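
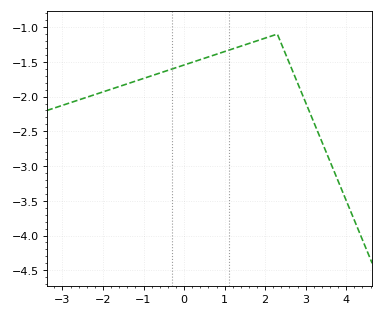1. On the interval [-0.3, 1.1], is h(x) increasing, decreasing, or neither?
increasing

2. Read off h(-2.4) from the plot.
-2.01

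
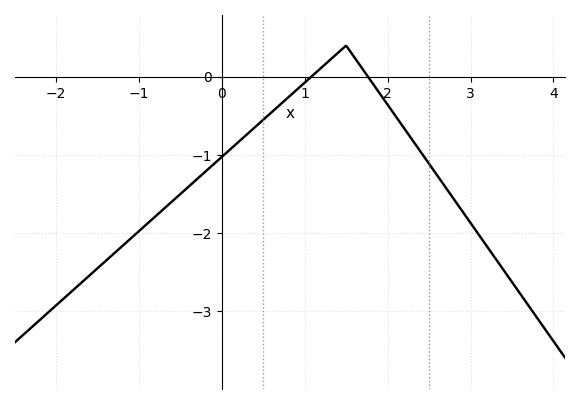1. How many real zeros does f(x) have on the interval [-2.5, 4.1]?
2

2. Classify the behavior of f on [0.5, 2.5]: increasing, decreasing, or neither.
neither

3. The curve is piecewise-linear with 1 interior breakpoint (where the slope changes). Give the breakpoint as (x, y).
(1.5, 0.4)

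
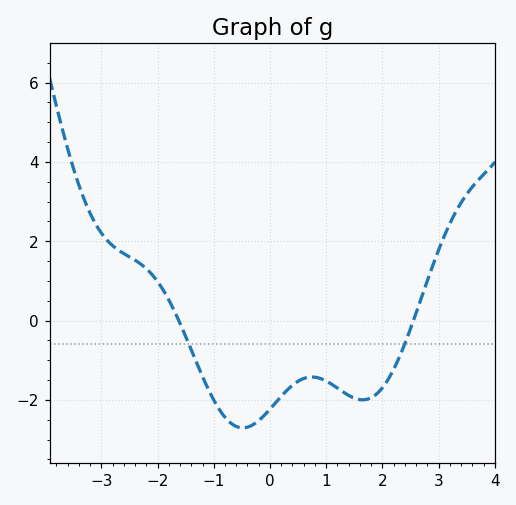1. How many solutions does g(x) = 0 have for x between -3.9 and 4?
2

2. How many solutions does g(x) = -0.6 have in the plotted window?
2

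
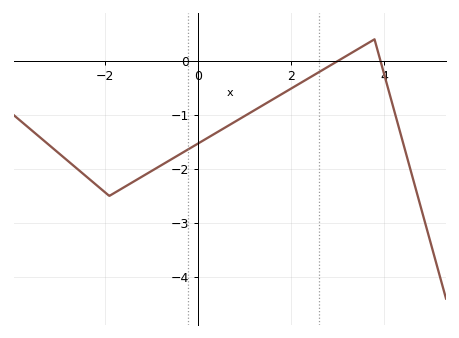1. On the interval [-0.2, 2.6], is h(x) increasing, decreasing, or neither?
increasing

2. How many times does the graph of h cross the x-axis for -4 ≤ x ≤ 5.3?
2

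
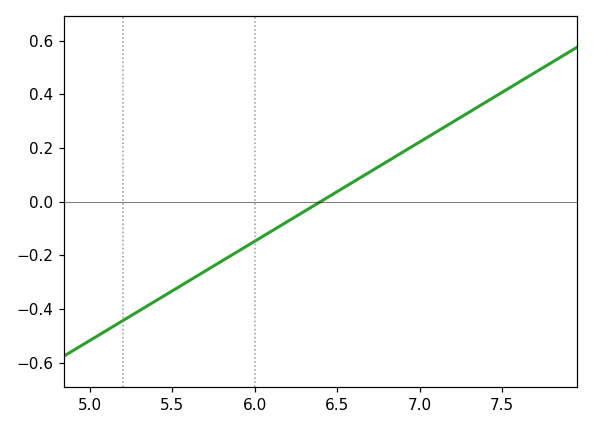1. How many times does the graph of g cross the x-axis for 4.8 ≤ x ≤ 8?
1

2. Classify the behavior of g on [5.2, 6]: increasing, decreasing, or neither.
increasing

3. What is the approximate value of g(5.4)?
-0.37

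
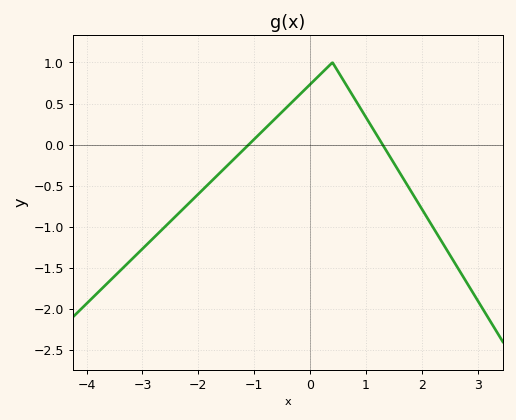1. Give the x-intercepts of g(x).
-1.1, 1.3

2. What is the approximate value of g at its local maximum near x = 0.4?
0.999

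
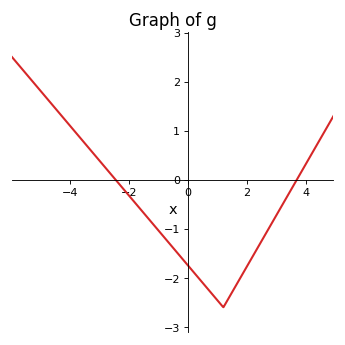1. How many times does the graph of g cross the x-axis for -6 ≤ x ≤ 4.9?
2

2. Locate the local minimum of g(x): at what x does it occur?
1.2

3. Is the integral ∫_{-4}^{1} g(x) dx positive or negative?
negative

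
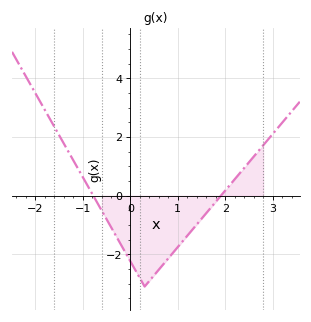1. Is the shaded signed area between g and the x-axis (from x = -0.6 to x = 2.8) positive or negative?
negative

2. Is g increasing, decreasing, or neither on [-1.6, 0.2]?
decreasing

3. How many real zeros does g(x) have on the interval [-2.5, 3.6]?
2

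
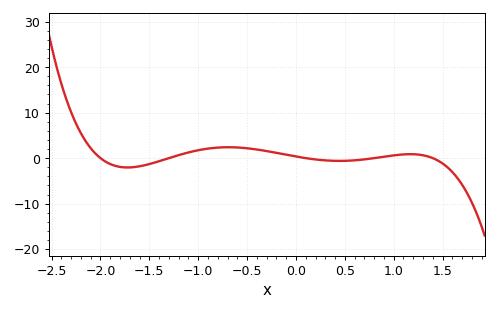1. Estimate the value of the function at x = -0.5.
2.17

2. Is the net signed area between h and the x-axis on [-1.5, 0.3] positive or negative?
positive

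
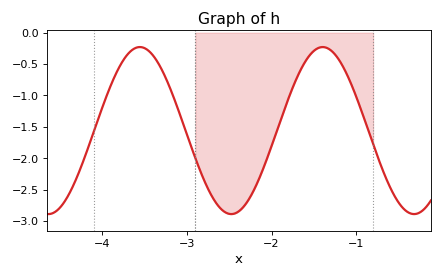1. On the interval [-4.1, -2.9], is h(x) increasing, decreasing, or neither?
neither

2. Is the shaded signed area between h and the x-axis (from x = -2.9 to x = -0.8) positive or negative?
negative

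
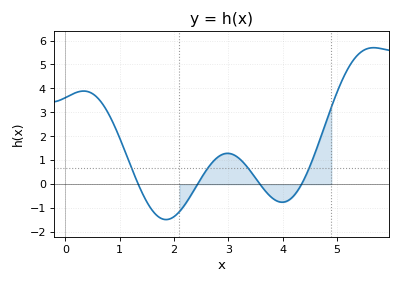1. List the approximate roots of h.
1.34, 2.43, 3.59, 4.35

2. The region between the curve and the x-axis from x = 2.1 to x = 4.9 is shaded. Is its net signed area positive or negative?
positive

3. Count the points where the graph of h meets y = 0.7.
4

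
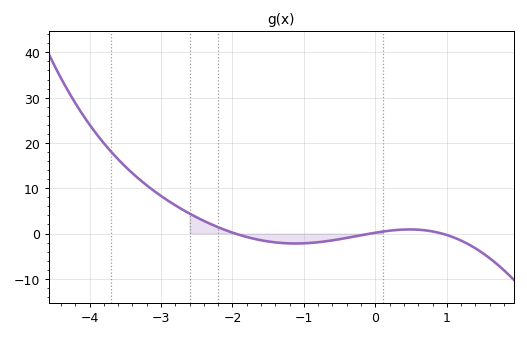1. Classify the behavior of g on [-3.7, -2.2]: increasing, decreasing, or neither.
decreasing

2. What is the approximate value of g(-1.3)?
-2.1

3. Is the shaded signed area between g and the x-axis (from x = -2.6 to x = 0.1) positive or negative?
negative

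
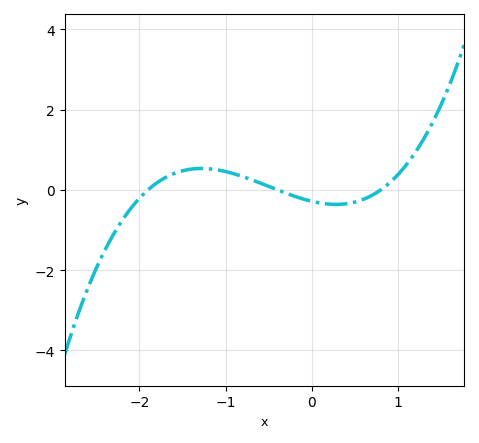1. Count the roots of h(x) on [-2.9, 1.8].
3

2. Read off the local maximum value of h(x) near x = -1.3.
0.6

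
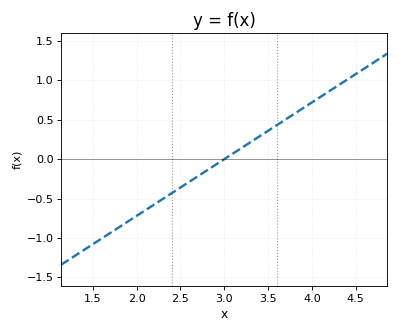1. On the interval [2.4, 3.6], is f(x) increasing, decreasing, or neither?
increasing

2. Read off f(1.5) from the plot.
-1.08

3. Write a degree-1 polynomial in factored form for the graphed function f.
y = 0.72(x - 3)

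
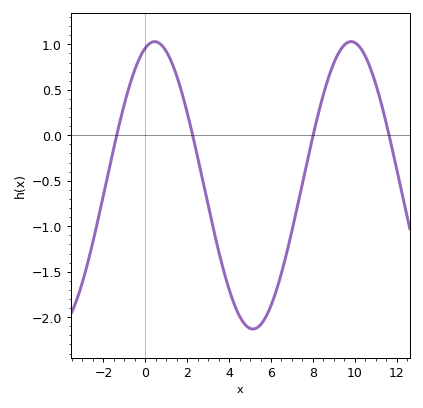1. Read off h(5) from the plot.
-2.12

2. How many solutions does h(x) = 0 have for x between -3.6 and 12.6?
4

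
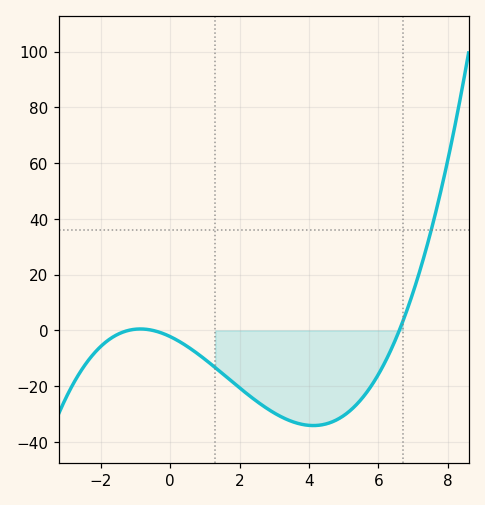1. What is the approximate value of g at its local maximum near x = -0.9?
0.511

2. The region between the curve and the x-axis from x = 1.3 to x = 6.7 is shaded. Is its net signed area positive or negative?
negative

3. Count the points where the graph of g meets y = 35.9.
1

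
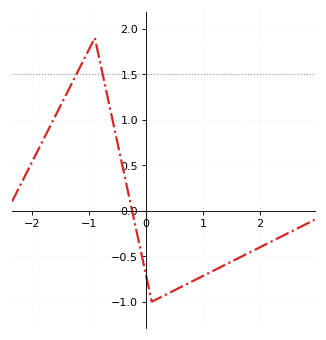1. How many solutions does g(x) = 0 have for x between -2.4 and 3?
1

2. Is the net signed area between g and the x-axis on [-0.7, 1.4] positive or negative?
negative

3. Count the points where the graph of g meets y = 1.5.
2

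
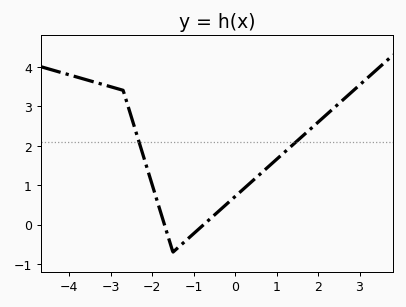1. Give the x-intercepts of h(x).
-1.8, -0.8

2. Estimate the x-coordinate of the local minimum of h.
-1.6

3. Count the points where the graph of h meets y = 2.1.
2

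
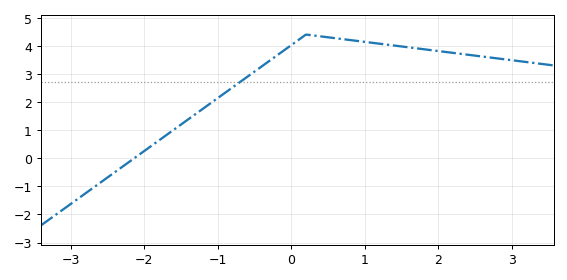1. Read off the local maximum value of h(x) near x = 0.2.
4.4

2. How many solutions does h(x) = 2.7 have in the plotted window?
1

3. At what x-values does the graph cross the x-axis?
-2.1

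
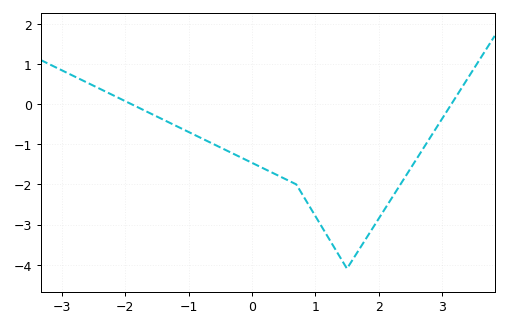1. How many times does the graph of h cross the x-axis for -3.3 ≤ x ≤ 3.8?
2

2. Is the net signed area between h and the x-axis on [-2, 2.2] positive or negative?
negative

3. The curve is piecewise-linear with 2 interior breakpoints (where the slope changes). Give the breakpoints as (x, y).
(0.7, -2); (1.5, -4.1)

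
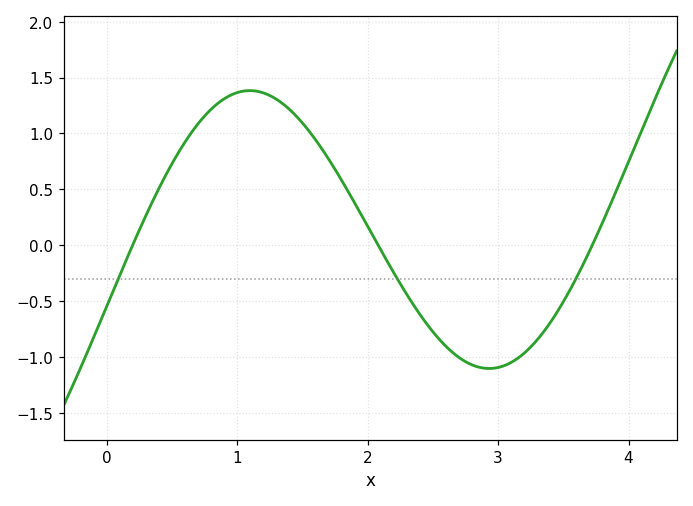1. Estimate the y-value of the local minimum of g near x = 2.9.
-1.1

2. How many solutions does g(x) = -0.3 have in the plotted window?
3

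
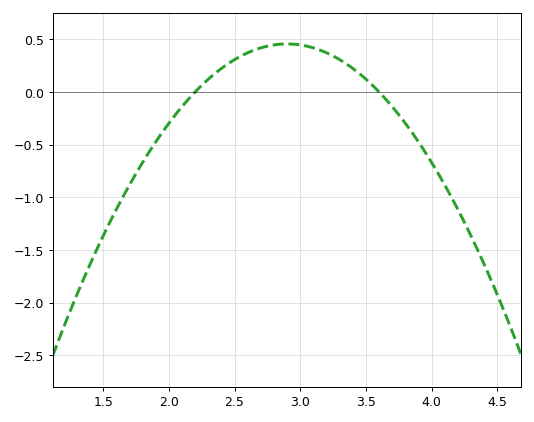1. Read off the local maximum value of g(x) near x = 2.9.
0.456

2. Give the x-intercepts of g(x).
2.2, 3.6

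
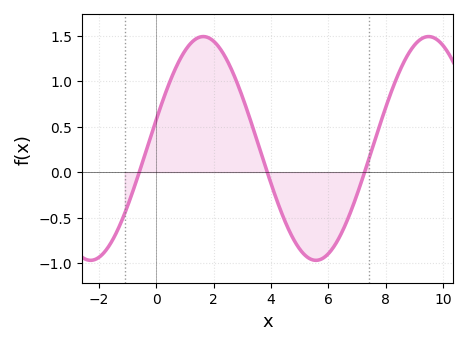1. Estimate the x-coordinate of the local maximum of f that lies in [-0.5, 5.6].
1.64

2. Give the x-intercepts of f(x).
-0.591, 3.87, 7.26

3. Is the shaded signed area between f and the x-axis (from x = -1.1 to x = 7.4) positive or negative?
positive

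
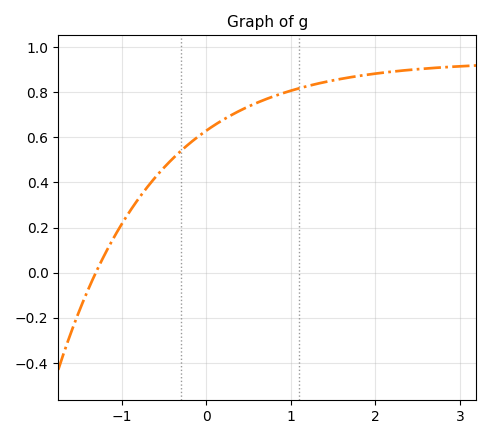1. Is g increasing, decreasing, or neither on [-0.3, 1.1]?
increasing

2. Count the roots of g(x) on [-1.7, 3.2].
1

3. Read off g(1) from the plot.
0.8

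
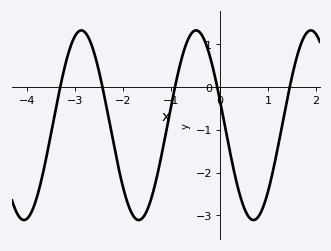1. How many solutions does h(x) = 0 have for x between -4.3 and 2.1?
5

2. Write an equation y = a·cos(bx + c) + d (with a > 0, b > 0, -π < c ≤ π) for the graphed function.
y = 2.22cos(2.64x + 1.29) - 0.89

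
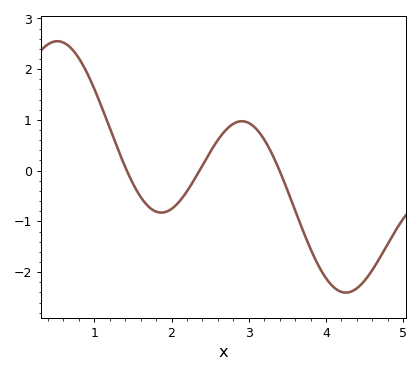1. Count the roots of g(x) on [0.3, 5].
3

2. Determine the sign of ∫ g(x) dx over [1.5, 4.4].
negative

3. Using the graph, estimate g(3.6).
-0.8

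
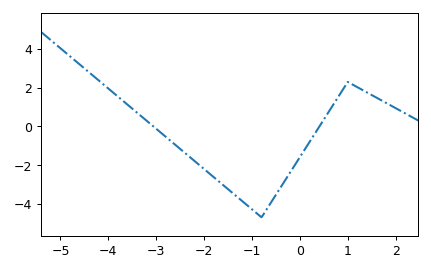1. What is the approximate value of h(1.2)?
2.03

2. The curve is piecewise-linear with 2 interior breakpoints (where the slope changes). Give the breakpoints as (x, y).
(-0.8, -4.7); (1, 2.3)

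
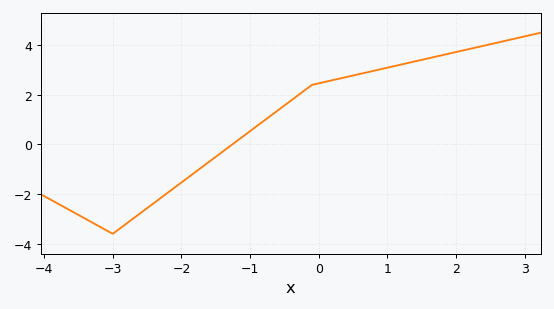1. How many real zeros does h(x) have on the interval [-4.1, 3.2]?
1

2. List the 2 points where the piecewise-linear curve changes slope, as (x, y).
(-3, -3.6); (-0.1, 2.4)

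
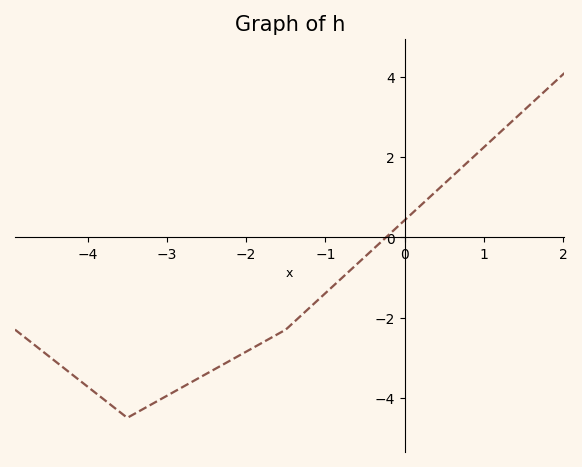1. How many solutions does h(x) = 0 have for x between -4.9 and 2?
1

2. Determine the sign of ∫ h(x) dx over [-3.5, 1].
negative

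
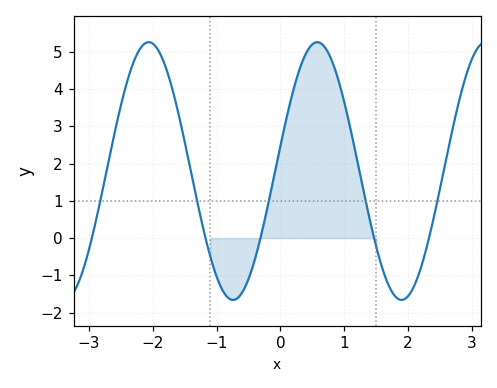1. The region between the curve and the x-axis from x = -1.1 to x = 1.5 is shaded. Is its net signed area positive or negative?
positive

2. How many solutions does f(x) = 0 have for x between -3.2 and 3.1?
5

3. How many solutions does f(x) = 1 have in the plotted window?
5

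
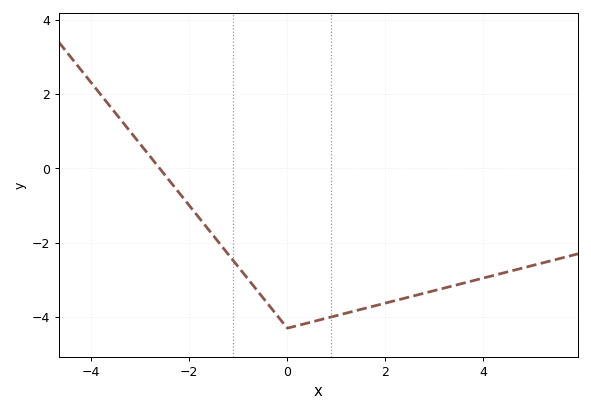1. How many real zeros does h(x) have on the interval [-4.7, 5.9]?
1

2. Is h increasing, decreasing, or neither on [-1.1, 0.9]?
neither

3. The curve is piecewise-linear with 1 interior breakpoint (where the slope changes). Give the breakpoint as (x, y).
(0, -4.3)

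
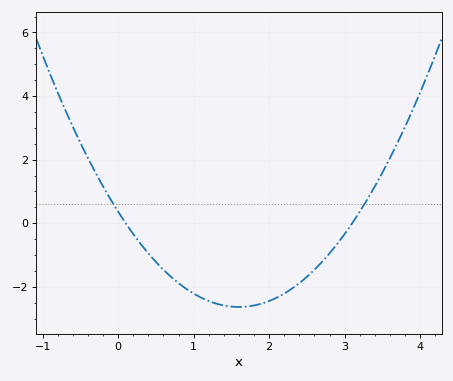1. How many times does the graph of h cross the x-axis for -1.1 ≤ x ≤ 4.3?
2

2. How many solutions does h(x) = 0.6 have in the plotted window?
2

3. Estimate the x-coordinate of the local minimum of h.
1.6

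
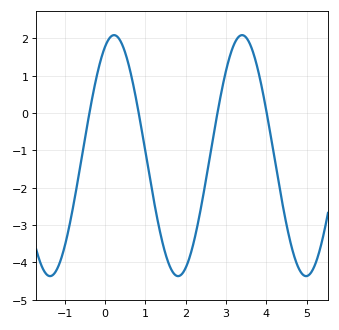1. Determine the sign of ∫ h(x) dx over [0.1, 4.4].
negative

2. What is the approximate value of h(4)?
0.072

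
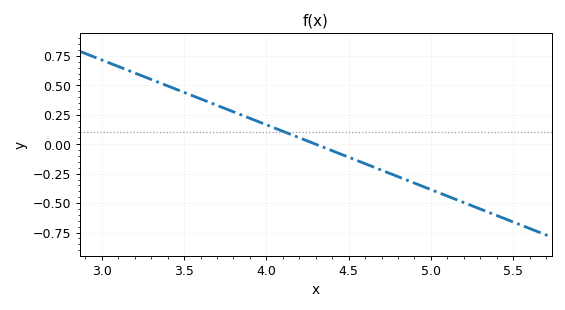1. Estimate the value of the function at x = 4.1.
0.11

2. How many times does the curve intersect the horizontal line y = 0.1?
1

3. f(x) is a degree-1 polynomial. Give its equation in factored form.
y = -0.55(x - 4.3)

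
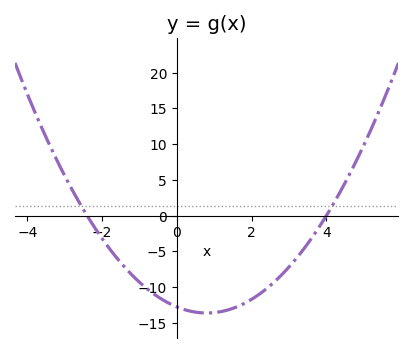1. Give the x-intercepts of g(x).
-2.4, 4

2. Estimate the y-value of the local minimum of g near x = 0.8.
-13.6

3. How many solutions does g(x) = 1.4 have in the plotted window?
2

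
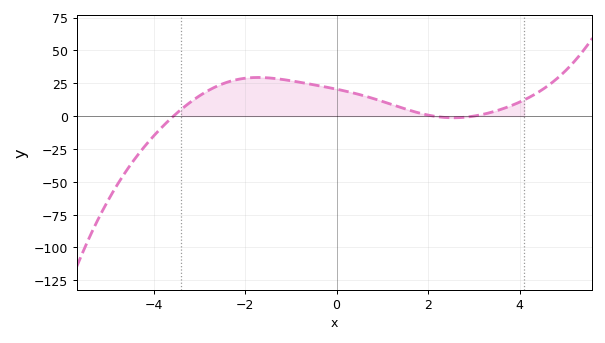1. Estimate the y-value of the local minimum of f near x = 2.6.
-1.28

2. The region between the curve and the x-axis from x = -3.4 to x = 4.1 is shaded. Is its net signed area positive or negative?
positive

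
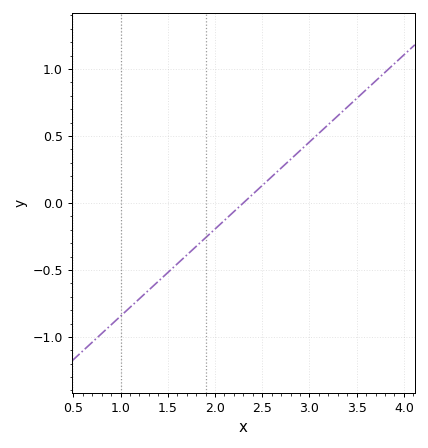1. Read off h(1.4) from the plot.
-0.6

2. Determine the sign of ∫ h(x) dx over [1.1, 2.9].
negative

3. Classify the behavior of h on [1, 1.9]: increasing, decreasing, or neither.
increasing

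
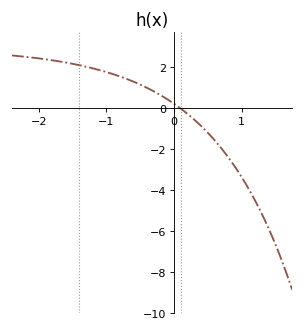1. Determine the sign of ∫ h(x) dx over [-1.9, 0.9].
positive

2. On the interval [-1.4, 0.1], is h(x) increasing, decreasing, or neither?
decreasing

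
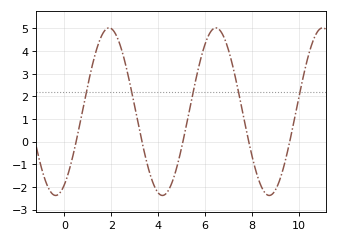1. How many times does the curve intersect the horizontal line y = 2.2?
5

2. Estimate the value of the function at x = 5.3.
1.2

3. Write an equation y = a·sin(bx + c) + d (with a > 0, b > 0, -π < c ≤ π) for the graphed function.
y = 3.7sin(1.4x - 1.1) + 1.32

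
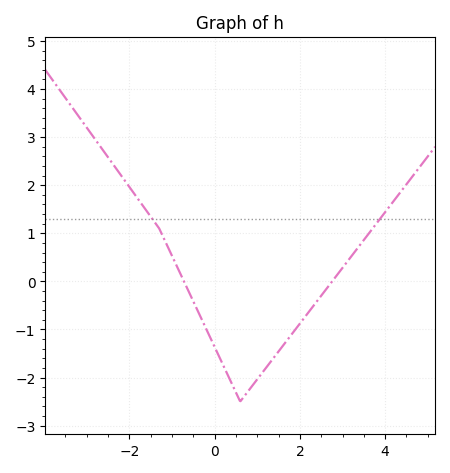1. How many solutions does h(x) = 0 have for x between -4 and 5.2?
2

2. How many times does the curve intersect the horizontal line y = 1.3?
2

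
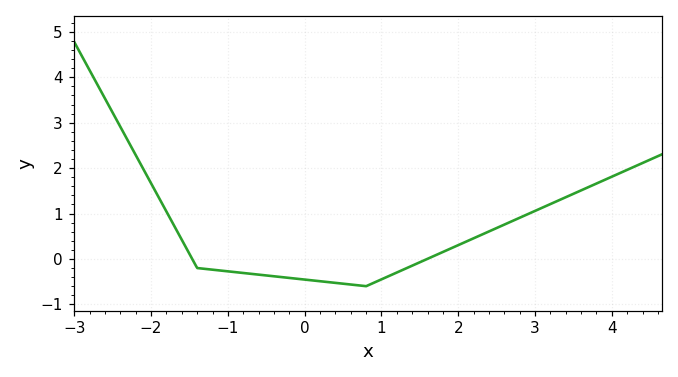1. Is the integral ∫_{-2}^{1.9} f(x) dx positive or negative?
negative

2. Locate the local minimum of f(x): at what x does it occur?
0.8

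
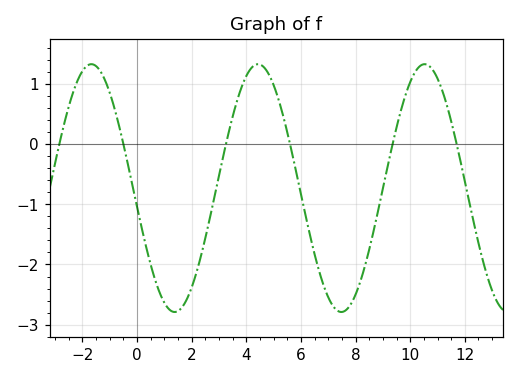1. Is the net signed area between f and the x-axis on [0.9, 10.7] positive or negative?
negative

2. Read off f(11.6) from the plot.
0.197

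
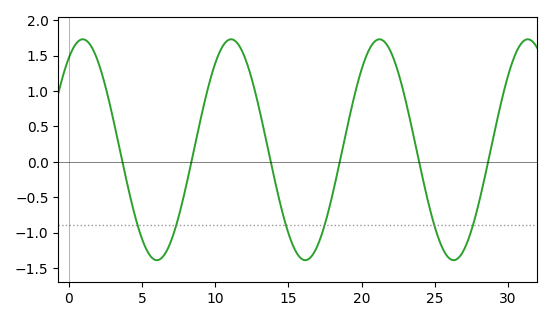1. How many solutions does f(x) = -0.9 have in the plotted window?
6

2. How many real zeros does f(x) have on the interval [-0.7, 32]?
6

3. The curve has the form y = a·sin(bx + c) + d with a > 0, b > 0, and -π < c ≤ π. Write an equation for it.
y = 1.56sin(0.62x + 0.98) + 0.17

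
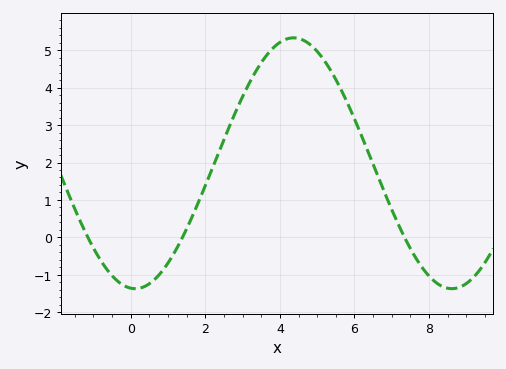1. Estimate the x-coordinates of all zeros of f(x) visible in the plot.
-1.2, 1.4, 7.4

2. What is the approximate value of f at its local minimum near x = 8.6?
-1.4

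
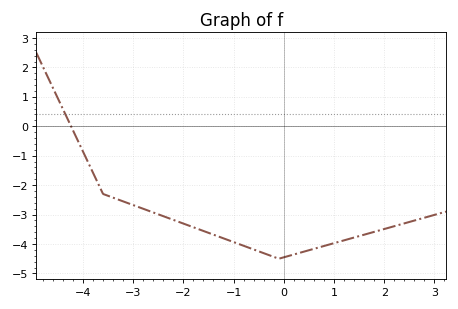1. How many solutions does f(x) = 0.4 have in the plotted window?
1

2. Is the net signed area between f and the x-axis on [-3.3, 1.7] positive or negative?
negative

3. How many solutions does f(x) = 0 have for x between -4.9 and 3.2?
1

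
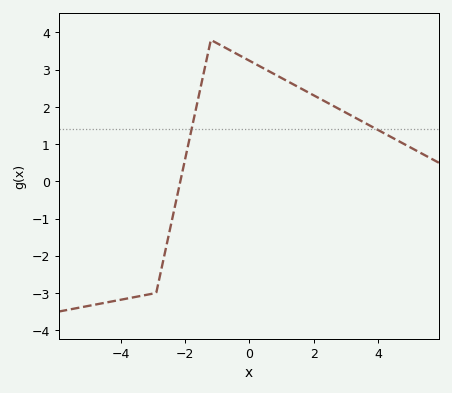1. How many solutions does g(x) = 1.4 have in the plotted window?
2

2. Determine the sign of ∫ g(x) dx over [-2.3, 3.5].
positive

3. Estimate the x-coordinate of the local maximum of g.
-1.2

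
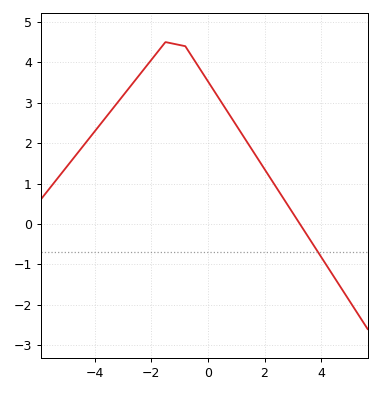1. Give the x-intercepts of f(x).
3.2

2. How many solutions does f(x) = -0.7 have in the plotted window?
1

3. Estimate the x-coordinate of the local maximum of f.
-1.4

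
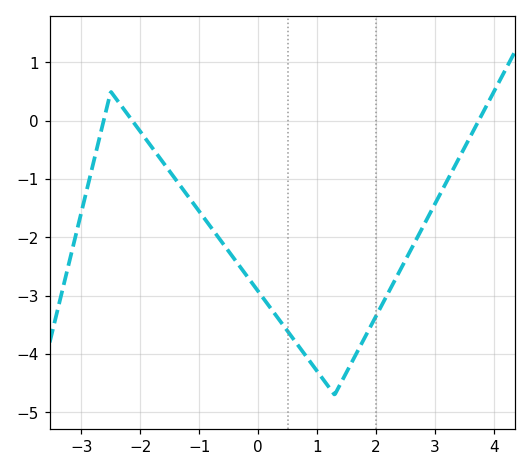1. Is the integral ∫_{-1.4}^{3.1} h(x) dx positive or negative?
negative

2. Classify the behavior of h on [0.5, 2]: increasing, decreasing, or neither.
neither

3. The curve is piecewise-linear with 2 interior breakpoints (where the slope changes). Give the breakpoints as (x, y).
(-2.5, 0.5); (1.3, -4.7)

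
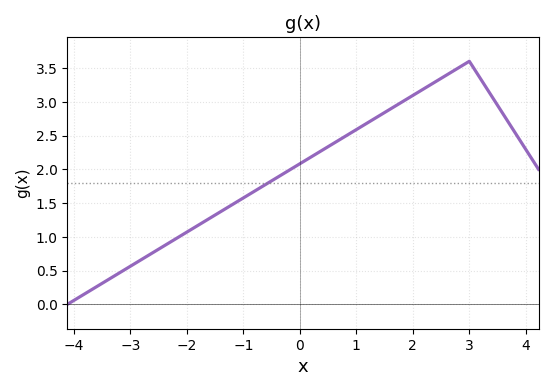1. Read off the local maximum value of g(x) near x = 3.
3.6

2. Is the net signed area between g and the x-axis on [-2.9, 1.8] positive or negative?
positive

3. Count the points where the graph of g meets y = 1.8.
1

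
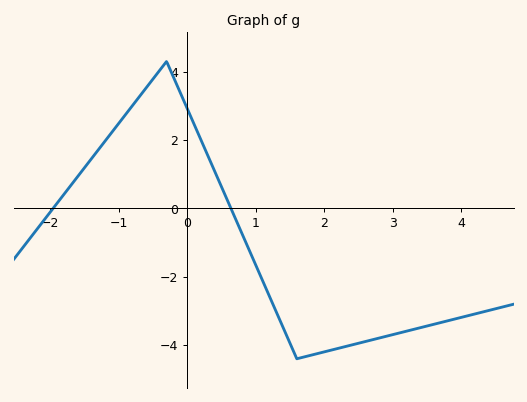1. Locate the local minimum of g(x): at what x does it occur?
1.6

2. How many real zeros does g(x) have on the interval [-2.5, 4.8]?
2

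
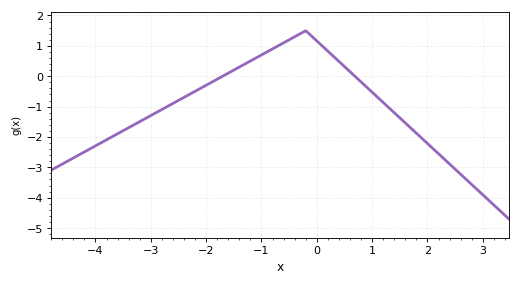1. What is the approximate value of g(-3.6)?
-1.9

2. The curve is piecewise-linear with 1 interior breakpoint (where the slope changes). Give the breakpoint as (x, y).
(-0.2, 1.5)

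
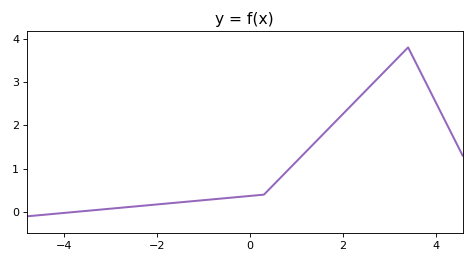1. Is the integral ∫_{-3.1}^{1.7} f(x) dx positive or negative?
positive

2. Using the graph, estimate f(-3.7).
0.008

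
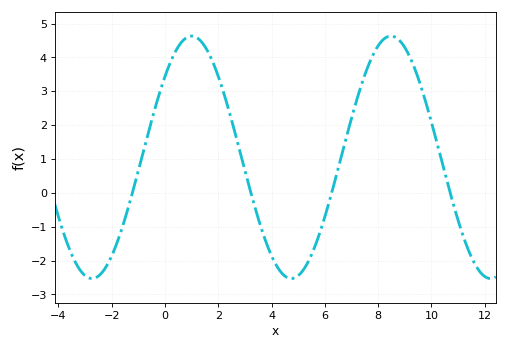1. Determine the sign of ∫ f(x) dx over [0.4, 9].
positive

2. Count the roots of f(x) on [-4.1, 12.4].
4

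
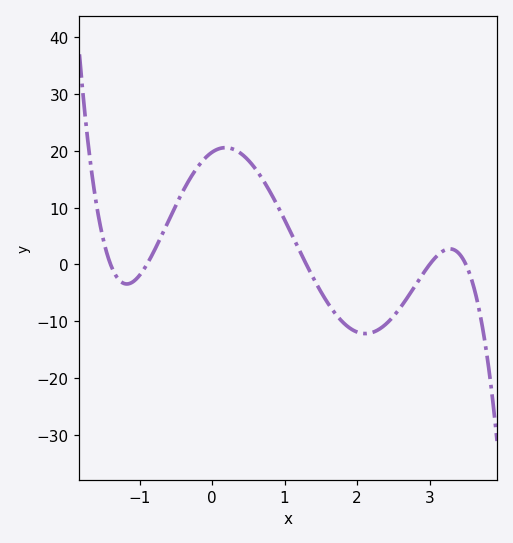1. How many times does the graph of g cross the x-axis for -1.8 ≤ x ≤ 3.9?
5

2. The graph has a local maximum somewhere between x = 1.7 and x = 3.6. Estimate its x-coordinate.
3.28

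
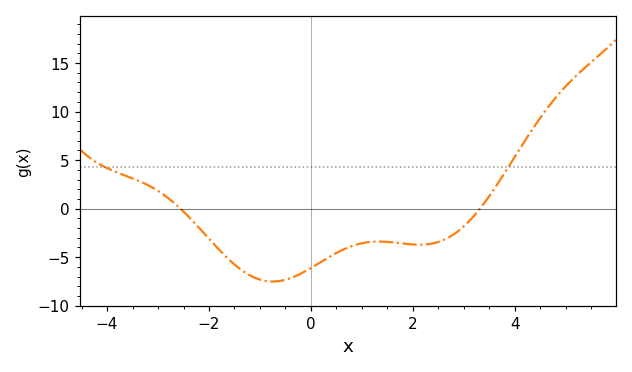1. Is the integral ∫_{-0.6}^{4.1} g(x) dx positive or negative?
negative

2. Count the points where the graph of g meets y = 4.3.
2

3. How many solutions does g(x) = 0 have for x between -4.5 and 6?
2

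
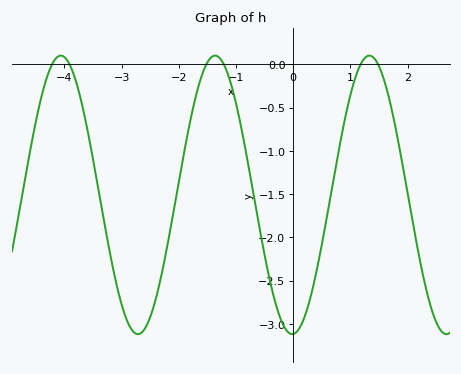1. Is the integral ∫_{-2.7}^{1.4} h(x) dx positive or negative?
negative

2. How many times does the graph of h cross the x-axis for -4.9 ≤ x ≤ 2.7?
6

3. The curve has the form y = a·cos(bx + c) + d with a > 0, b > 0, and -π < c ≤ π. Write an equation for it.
y = 1.61cos(2.33x - 3.1) - 1.51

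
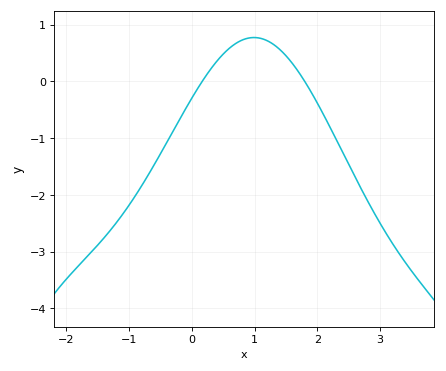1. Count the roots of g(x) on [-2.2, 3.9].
2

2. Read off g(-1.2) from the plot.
-2.49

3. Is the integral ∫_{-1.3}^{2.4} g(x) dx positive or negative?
negative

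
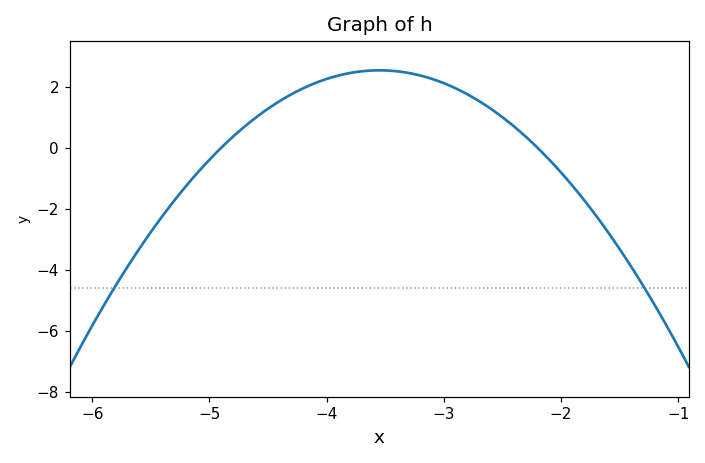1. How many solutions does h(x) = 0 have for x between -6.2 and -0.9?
2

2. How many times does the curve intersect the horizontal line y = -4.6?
2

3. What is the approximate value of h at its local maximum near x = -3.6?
2.53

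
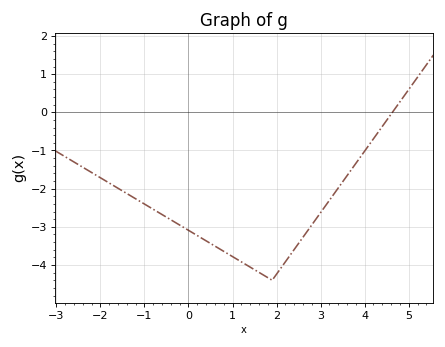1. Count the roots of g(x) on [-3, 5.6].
1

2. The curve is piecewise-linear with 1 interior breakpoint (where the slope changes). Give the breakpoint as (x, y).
(1.9, -4.4)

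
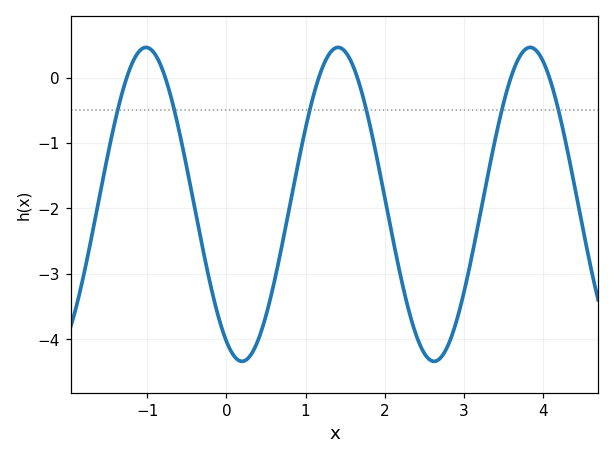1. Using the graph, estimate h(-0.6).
-0.8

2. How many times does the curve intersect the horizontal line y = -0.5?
6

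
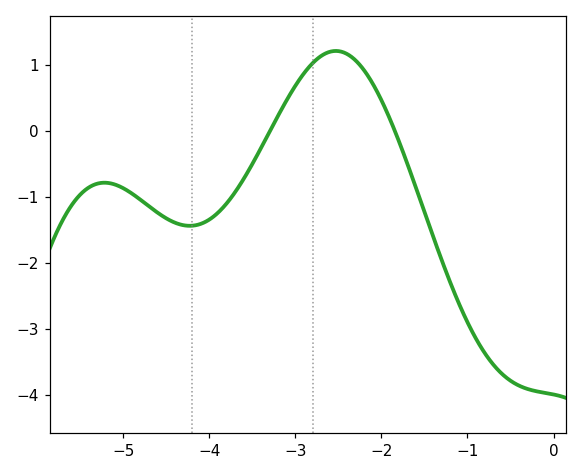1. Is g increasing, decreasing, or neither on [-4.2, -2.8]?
increasing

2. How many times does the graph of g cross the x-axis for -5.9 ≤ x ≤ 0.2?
2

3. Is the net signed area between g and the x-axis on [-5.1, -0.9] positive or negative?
negative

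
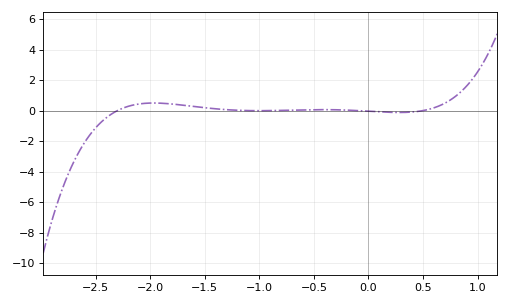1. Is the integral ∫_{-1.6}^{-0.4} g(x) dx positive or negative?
positive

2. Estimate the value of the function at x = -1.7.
0.4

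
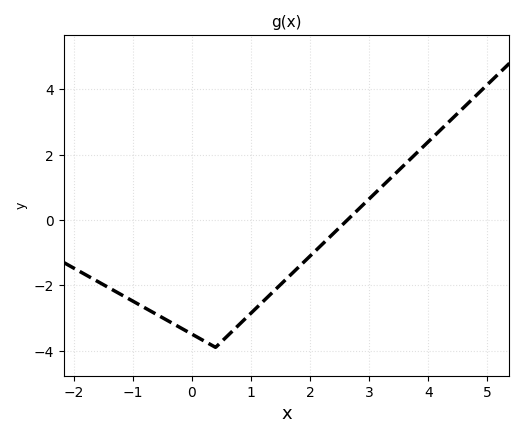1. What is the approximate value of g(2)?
-1.2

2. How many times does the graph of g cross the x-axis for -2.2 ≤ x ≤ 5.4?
1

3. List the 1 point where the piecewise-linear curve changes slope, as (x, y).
(0.4, -3.9)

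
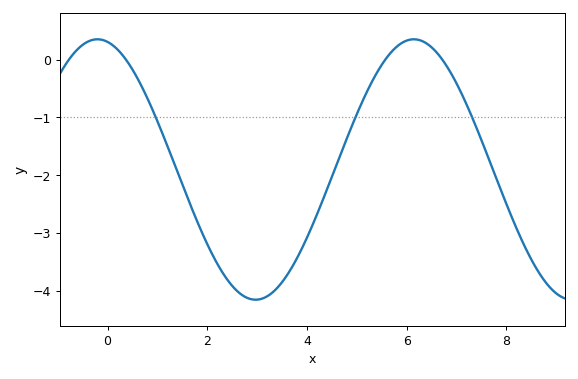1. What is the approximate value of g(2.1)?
-3.36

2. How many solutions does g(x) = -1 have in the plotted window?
3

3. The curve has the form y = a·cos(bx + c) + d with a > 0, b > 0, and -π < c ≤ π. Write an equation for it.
y = 2.25cos(0.99x + 0.2) - 1.9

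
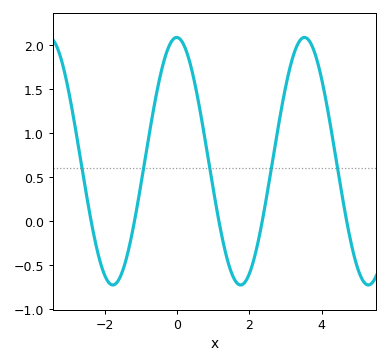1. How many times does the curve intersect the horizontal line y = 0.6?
5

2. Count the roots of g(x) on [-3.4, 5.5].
5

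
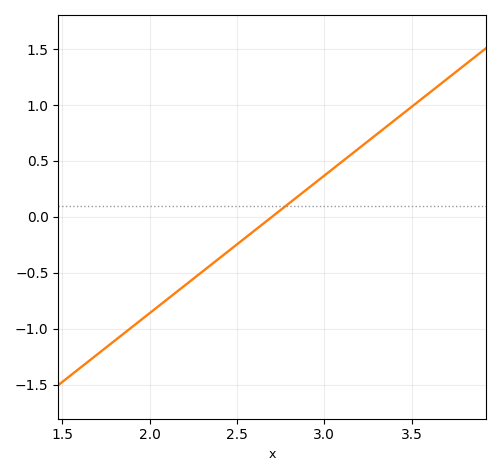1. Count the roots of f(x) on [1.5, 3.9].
1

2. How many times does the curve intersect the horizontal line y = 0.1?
1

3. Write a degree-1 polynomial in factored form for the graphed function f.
y = 1.23(x - 2.7)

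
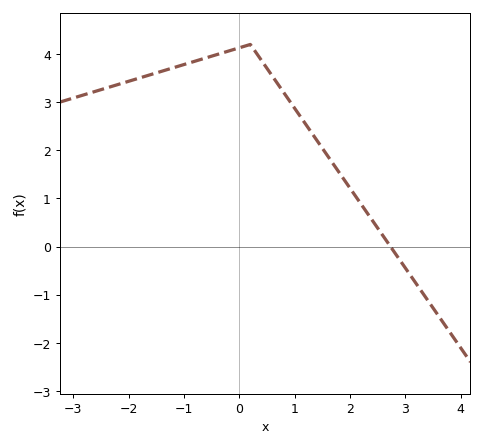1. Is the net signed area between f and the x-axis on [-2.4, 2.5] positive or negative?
positive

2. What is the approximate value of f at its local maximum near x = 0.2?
4.2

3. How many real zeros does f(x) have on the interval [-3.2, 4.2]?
1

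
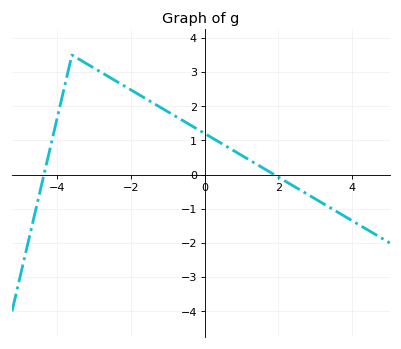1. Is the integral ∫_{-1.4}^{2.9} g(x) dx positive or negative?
positive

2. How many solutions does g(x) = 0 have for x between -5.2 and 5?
2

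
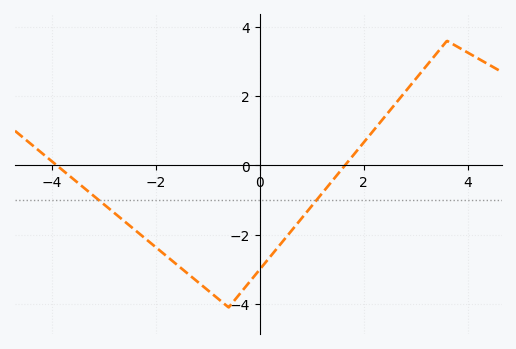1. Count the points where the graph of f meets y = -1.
2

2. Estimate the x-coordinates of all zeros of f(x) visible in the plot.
-3.91, 1.64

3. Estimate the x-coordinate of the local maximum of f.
3.6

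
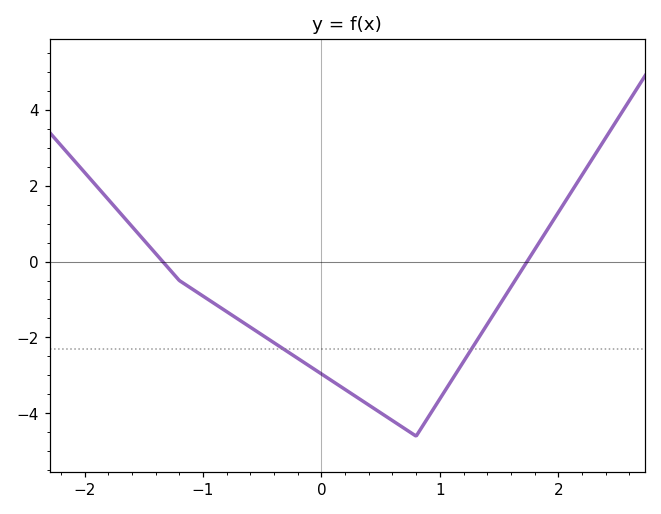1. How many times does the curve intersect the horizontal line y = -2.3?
2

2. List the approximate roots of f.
-1.3, 1.7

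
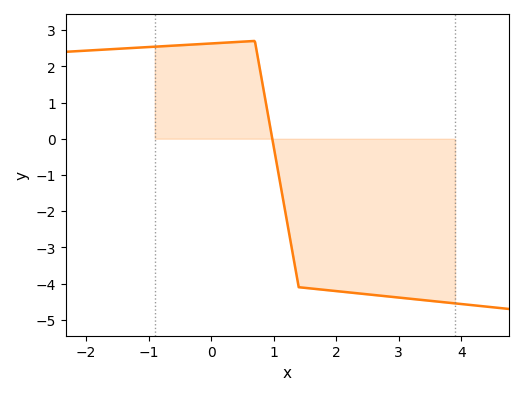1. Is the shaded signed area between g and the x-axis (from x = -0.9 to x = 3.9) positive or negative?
negative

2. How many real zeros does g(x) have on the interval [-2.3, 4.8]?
1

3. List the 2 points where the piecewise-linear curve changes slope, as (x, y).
(0.7, 2.7); (1.4, -4.1)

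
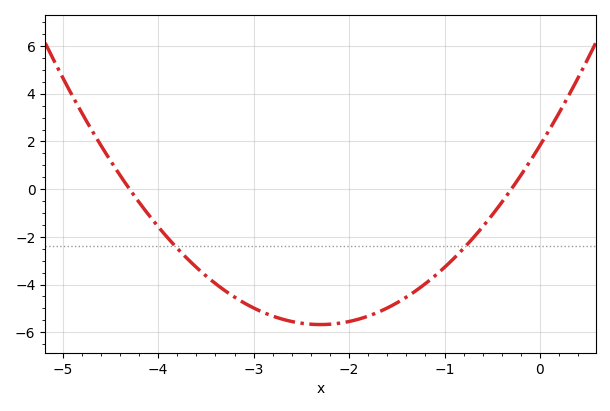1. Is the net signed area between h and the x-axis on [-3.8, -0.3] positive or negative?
negative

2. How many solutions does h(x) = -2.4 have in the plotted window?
2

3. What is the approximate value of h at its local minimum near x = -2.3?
-5.68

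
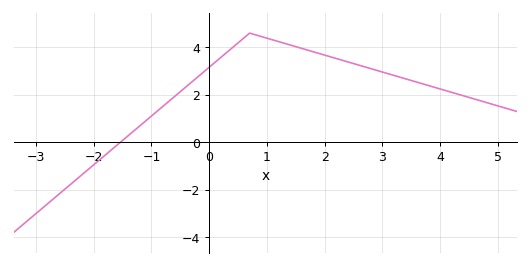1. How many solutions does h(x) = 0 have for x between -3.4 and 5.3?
1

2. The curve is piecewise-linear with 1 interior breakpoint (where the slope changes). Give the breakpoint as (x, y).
(0.7, 4.6)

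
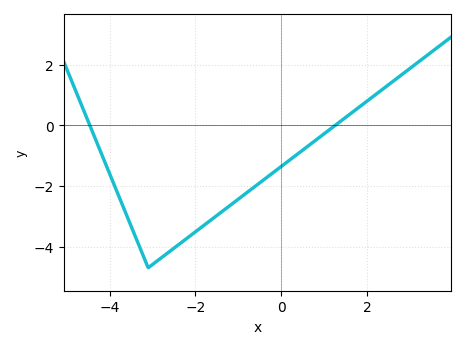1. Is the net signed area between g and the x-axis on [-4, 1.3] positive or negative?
negative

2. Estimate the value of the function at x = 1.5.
0.2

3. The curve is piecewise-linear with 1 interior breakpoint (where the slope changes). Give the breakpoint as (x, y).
(-3.1, -4.7)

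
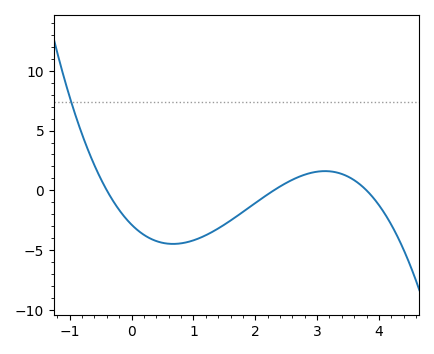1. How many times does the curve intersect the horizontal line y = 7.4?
1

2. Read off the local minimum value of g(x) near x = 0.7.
-4.5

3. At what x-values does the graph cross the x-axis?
-0.4, 2.3, 3.8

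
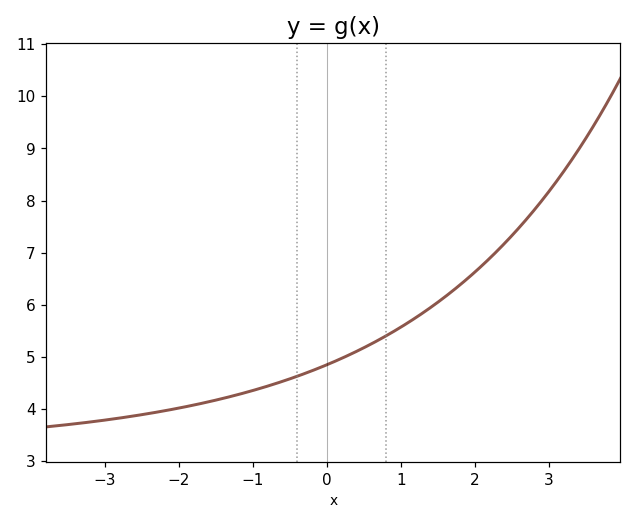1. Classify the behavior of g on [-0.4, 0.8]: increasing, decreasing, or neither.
increasing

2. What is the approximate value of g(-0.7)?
4.5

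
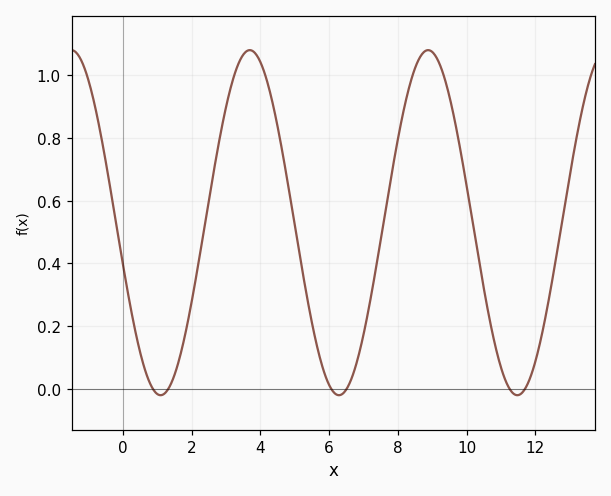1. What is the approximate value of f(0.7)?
0.04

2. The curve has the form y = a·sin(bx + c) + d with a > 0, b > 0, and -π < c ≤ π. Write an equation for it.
y = 0.55sin(1.2x - 2.9) + 0.53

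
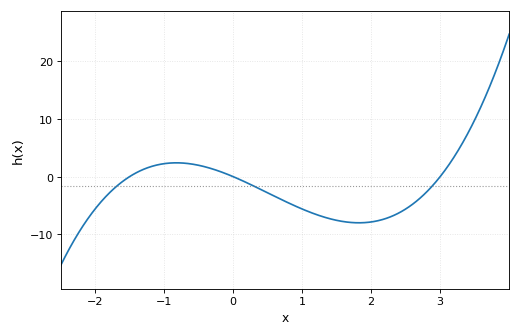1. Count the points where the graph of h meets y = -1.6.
3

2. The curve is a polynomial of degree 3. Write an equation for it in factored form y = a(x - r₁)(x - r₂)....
y = 1.12(x + 1.5)(x - 0)(x - 3)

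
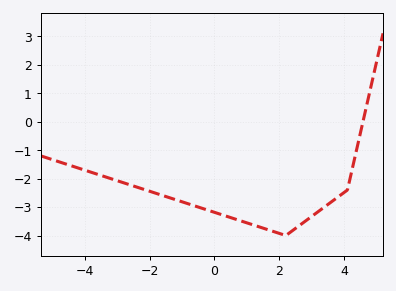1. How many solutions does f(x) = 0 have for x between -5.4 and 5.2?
1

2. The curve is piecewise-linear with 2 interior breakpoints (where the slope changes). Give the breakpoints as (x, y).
(2.2, -4); (4.1, -2.4)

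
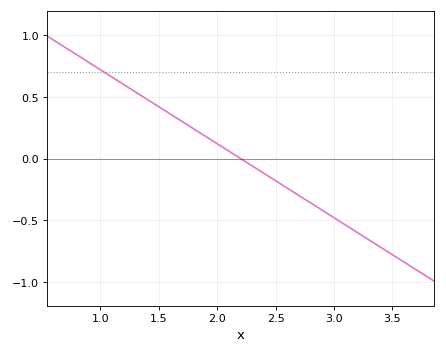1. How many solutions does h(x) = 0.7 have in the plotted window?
1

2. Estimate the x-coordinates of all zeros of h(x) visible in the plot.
2.2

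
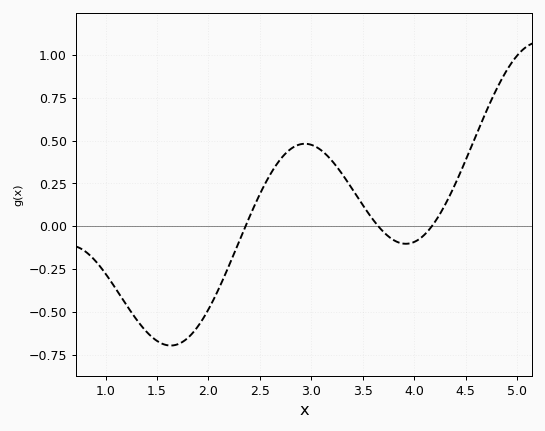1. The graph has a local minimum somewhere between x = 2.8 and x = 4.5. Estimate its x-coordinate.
3.9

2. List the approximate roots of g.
2.4, 3.6, 4.2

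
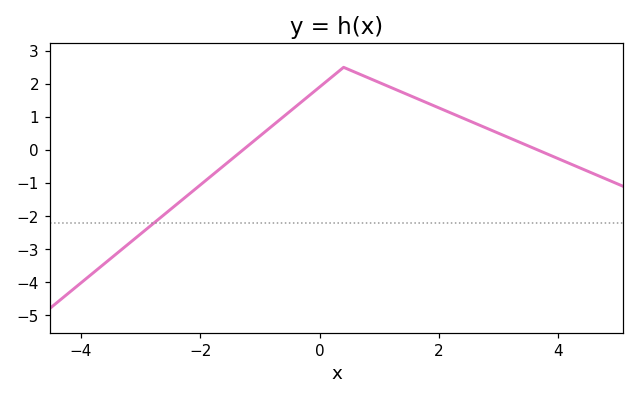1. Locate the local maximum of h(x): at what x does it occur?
0.4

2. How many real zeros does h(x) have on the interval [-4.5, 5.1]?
2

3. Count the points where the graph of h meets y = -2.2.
1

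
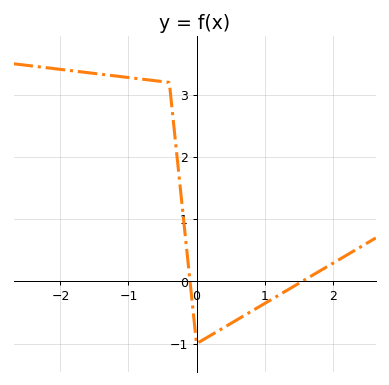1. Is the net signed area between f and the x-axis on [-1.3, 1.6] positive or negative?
positive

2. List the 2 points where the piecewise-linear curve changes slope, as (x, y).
(-0.4, 3.2); (0, -1)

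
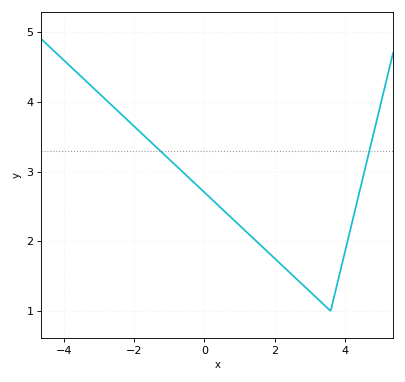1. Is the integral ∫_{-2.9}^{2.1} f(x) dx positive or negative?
positive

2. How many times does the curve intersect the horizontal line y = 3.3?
2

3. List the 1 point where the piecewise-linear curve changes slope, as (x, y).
(3.6, 1)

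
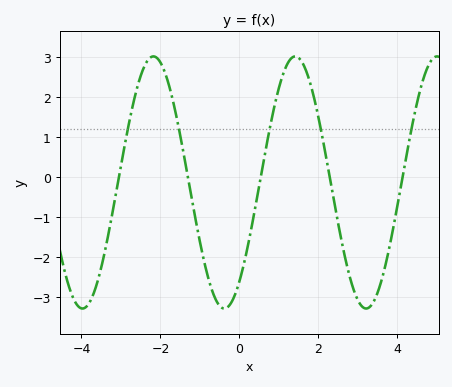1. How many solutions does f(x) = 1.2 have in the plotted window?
5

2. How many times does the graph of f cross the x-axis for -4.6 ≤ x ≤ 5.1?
5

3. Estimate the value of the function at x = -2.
2.9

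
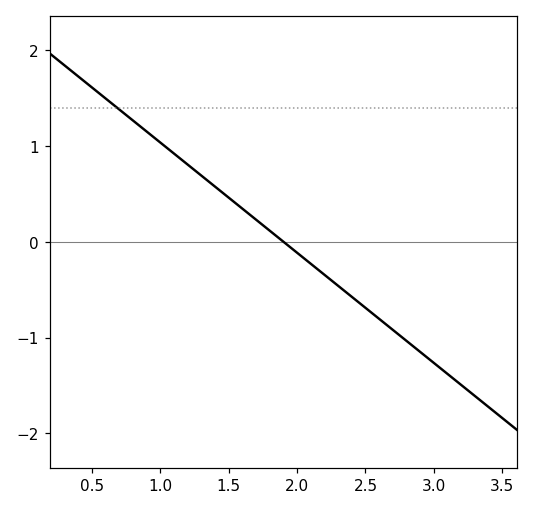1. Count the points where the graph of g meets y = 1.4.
1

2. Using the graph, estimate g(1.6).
0.345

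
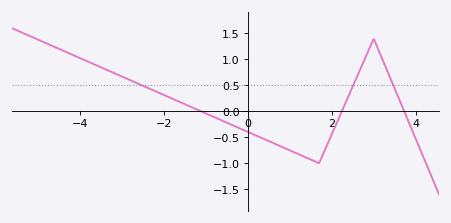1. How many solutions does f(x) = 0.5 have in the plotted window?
3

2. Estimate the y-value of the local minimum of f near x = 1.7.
-0.999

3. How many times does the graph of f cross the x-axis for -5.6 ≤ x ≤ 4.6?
3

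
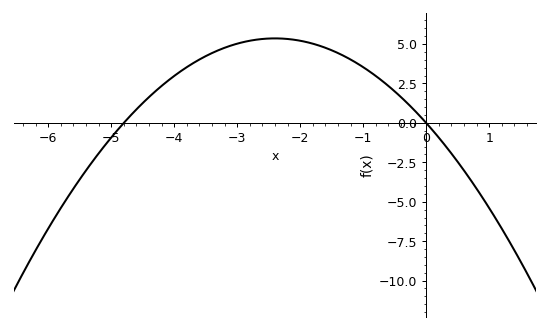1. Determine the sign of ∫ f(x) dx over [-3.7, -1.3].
positive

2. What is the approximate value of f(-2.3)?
5.4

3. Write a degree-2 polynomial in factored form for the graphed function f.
y = -0.93(x + 4.8)(x - 0)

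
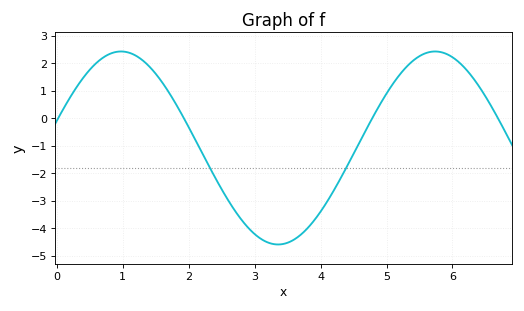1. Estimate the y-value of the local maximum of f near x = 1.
2.43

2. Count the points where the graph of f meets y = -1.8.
2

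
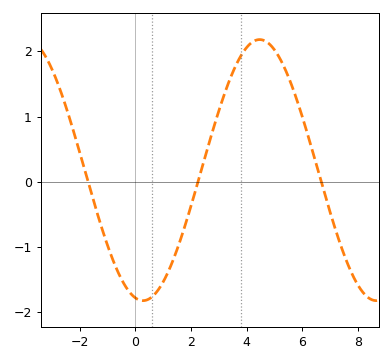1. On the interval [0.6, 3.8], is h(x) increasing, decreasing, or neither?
increasing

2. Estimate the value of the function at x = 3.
1.1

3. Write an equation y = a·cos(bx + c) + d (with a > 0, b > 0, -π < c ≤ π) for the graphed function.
y = 2cos(0.75x + 2.9) + 0.18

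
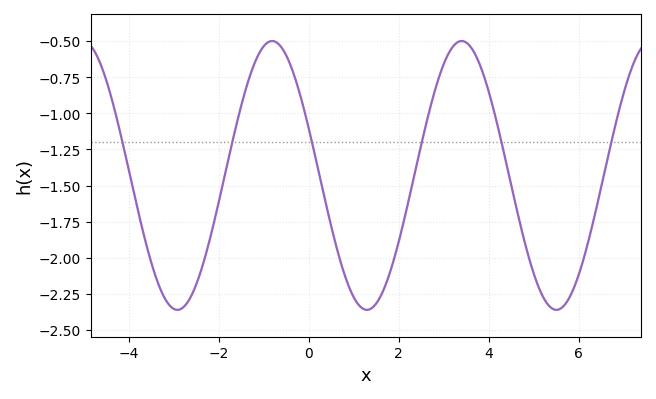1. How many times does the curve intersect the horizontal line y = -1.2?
6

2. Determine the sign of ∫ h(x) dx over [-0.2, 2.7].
negative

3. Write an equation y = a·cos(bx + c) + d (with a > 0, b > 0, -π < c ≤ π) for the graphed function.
y = 0.93cos(1.5x + 1.2) - 1.43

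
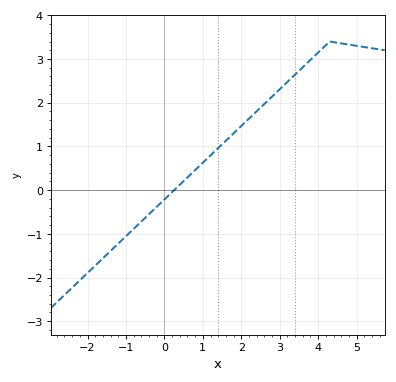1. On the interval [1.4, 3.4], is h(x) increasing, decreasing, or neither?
increasing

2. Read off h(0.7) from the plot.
0.374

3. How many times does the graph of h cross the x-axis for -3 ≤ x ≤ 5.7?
1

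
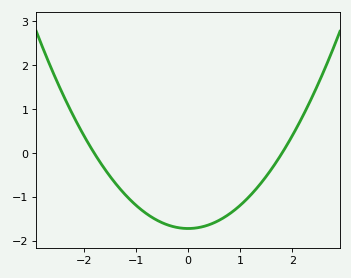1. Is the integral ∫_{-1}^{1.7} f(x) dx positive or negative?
negative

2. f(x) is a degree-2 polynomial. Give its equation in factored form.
y = 0.53(x + 1.8)(x - 1.8)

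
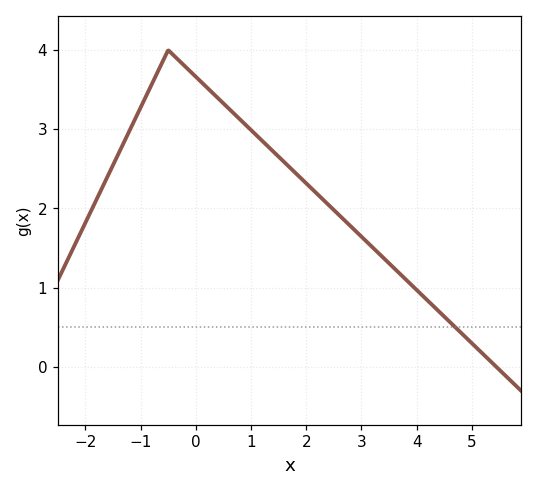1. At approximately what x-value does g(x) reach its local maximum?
-0.499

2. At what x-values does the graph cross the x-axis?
5.44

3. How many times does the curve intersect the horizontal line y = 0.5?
1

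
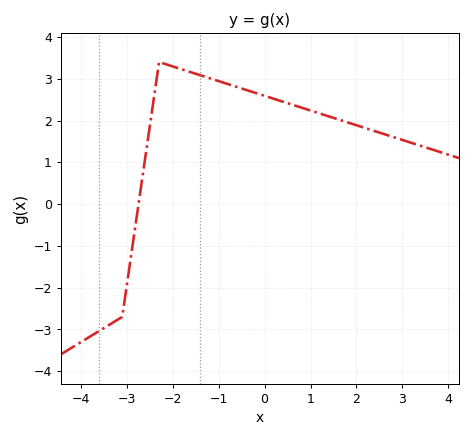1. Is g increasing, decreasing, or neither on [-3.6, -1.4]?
neither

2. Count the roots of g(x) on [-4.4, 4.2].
1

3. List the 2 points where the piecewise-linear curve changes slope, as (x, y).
(-3.1, -2.7); (-2.3, 3.4)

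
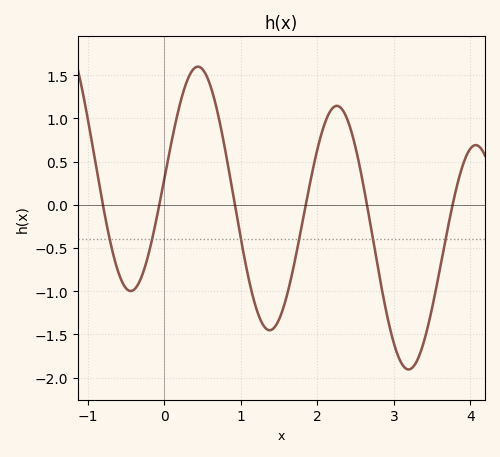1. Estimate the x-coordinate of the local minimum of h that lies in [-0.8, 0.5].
-0.44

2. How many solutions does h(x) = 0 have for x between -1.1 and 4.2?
6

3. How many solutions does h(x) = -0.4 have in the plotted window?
6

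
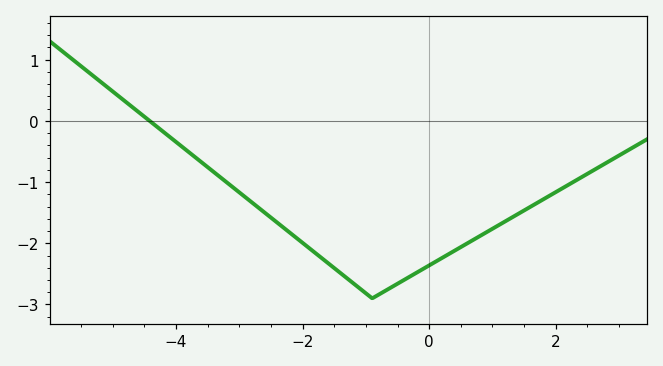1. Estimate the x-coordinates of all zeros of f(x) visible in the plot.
-4.4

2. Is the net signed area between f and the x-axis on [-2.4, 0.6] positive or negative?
negative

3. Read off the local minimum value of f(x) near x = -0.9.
-2.9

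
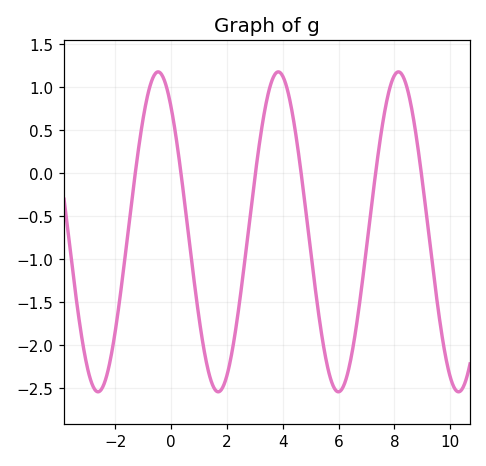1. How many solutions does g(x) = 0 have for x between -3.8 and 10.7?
6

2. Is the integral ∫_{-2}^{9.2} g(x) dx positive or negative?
negative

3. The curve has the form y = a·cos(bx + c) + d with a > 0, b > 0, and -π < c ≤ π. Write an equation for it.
y = 1.86cos(1.5x + 0.67) - 0.68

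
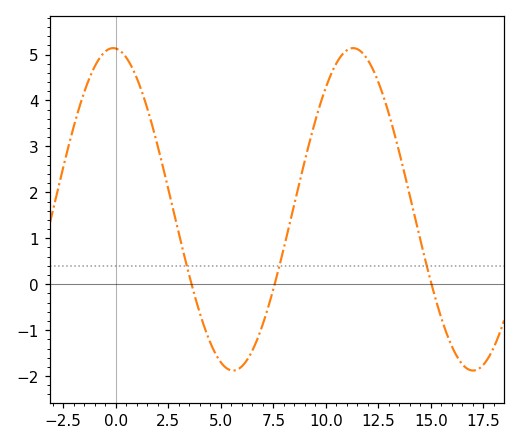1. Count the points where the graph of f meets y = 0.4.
3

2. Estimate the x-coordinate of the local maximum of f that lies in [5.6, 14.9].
11.3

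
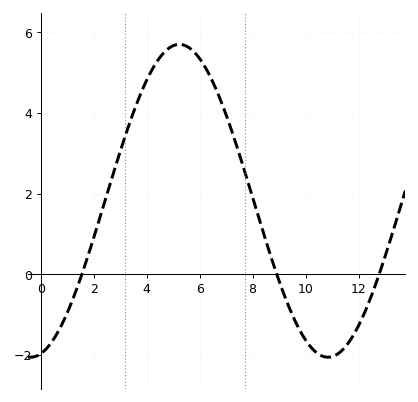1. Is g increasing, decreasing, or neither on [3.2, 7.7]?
neither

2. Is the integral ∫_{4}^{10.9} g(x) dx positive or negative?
positive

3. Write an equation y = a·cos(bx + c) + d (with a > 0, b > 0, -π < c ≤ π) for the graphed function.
y = 3.88cos(0.56x - 2.93) + 1.82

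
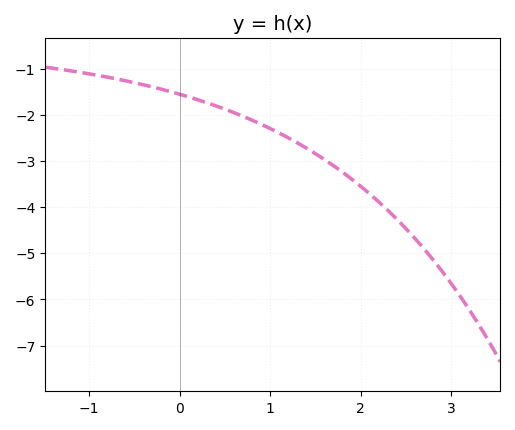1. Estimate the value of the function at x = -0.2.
-1.44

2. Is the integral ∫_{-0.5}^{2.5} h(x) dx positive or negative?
negative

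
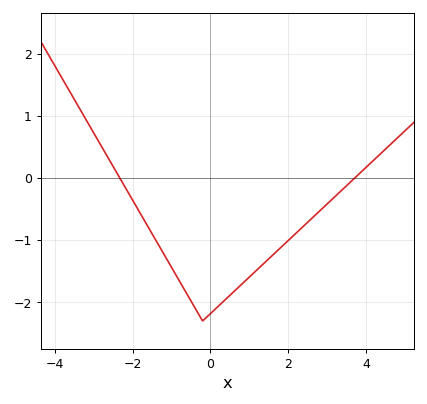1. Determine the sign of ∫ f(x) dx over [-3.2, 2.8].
negative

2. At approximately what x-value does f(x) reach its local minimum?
-0.2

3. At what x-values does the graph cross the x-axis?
-2.33, 3.71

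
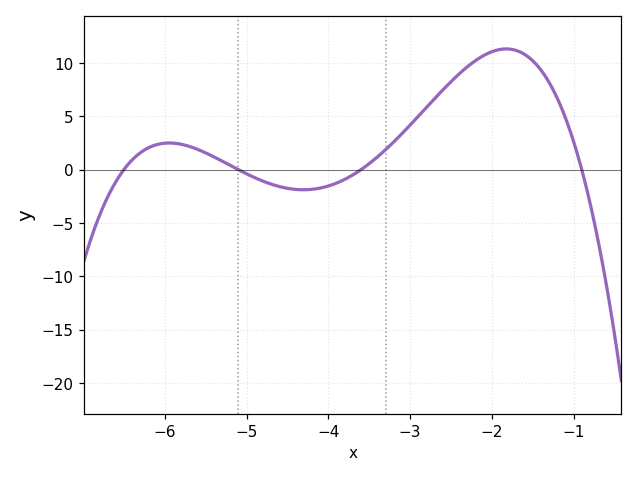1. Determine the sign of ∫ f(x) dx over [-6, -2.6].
positive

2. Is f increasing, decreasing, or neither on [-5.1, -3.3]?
neither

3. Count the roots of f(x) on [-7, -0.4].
4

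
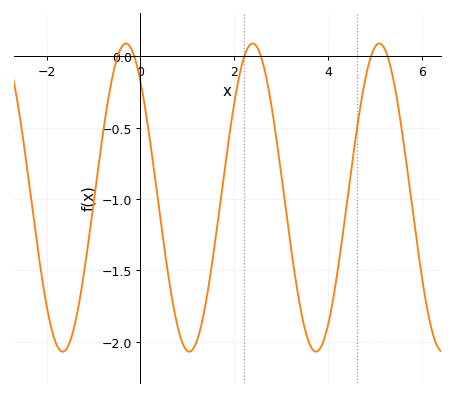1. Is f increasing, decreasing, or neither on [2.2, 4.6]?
neither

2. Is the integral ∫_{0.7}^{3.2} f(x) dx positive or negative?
negative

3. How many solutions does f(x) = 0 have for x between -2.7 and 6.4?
6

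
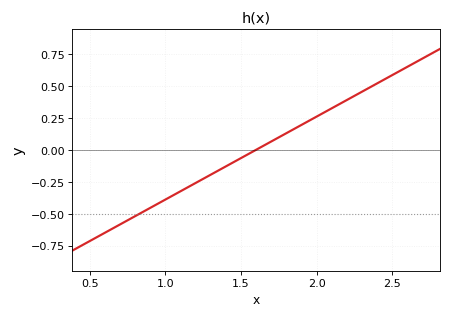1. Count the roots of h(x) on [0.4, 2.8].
1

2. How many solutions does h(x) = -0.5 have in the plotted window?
1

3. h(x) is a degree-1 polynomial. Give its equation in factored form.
y = 0.65(x - 1.6)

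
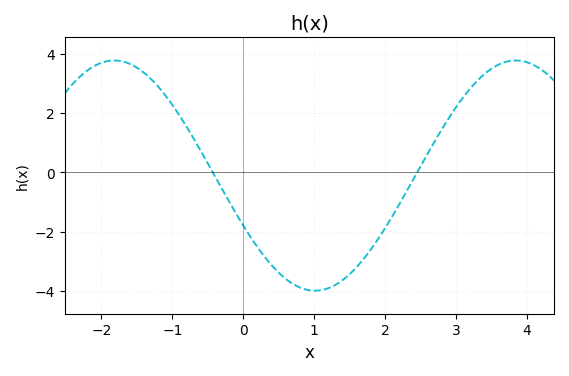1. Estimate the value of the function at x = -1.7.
3.8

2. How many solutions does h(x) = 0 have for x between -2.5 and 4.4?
2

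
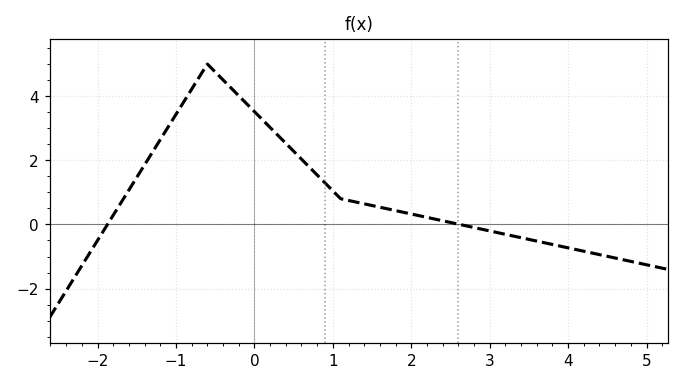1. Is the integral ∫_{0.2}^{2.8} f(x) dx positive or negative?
positive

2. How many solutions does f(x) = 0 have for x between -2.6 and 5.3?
2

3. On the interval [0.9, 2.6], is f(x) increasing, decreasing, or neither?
decreasing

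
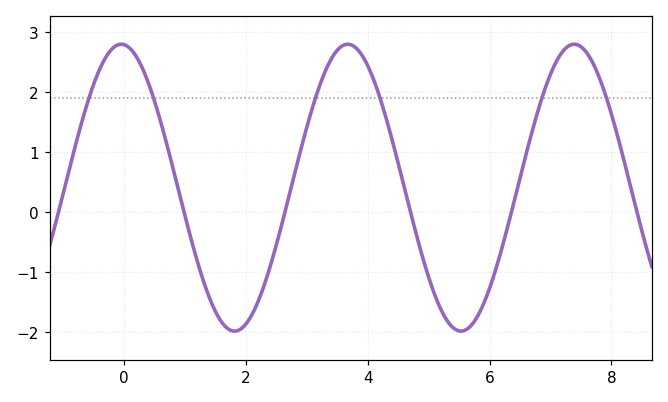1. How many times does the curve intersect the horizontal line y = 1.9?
6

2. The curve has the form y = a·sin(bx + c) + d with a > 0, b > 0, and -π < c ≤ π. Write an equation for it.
y = 2.39sin(1.7x + 1.7) + 0.4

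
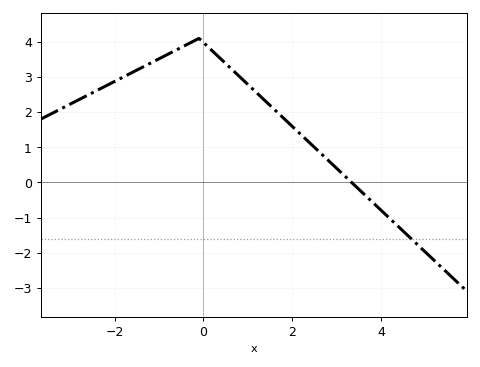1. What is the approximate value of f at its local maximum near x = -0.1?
4.1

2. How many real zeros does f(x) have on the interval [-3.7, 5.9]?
1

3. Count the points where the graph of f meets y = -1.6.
1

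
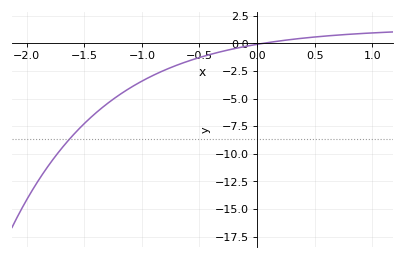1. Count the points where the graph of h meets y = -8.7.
1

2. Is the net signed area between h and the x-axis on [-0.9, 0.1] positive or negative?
negative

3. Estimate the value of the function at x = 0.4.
0.5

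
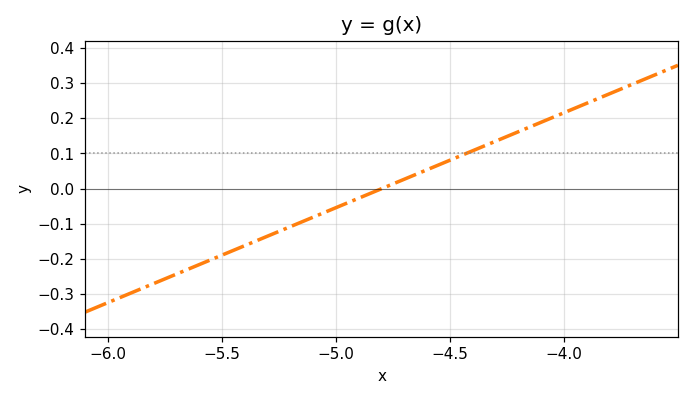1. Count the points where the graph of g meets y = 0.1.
1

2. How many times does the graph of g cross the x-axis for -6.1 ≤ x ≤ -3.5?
1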